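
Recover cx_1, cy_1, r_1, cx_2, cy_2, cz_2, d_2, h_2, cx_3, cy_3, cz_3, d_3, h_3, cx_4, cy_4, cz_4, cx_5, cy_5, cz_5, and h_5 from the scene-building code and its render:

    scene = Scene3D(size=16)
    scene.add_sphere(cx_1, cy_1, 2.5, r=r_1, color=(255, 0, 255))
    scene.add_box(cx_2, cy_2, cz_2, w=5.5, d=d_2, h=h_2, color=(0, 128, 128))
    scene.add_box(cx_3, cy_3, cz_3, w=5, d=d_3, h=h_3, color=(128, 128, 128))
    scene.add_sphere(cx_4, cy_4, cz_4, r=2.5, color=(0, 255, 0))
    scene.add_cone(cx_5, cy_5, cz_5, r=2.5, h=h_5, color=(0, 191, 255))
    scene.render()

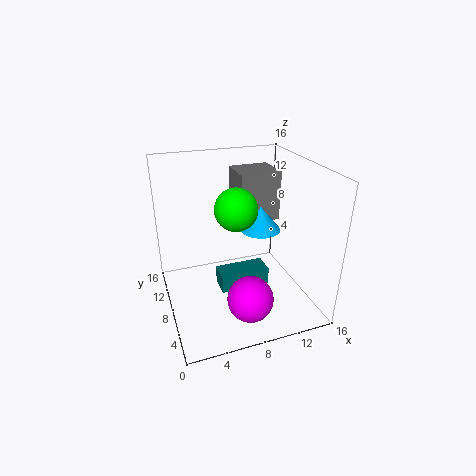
cx_1 = 8
cy_1 = 4
r_1 = 2.5
cx_2 = 5.5
cy_2 = 6
cz_2 = 2.5
d_2 = 2.5
h_2 = 2
cx_3 = 9.5
cy_3 = 11
cz_3 = 8
d_3 = 4.5
h_3 = 6
cx_4 = 8.5
cy_4 = 10
cz_4 = 10.5
cx_5 = 12
cy_5 = 11
cz_5 = 7
h_5 = 3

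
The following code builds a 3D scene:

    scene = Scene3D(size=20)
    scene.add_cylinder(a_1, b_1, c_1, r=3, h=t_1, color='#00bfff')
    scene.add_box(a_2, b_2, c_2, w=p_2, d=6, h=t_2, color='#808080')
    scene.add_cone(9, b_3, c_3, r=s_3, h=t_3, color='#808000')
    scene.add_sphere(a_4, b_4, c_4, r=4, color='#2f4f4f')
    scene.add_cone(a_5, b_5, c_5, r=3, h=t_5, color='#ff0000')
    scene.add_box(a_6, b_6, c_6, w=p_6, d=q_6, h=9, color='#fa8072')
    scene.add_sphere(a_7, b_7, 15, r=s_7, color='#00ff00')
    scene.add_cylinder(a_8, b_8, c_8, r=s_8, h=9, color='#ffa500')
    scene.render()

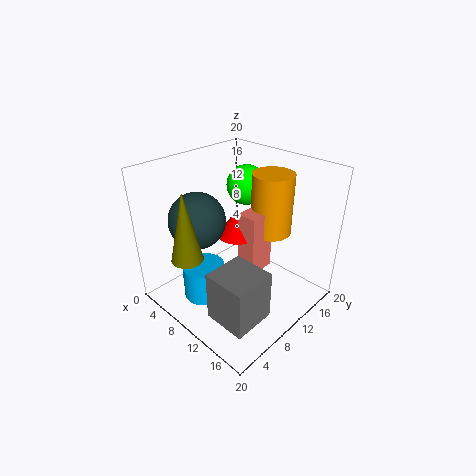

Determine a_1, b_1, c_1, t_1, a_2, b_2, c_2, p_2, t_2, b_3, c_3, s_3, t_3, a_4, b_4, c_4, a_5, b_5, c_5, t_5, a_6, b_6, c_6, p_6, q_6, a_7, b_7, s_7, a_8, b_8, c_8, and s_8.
a_1 = 7, b_1 = 6, c_1 = 1, t_1 = 5, a_2 = 11, b_2 = 3, c_2 = 1, p_2 = 6, t_2 = 7, b_3 = 2, c_3 = 10, s_3 = 2, t_3 = 9, a_4 = 5, b_4 = 7, c_4 = 12, a_5 = 8, b_5 = 12, c_5 = 9, t_5 = 4, a_6 = 9, b_6 = 11, c_6 = 4, p_6 = 3, q_6 = 4, a_7 = 6, b_7 = 16, s_7 = 3, a_8 = 11, b_8 = 16, c_8 = 9, s_8 = 3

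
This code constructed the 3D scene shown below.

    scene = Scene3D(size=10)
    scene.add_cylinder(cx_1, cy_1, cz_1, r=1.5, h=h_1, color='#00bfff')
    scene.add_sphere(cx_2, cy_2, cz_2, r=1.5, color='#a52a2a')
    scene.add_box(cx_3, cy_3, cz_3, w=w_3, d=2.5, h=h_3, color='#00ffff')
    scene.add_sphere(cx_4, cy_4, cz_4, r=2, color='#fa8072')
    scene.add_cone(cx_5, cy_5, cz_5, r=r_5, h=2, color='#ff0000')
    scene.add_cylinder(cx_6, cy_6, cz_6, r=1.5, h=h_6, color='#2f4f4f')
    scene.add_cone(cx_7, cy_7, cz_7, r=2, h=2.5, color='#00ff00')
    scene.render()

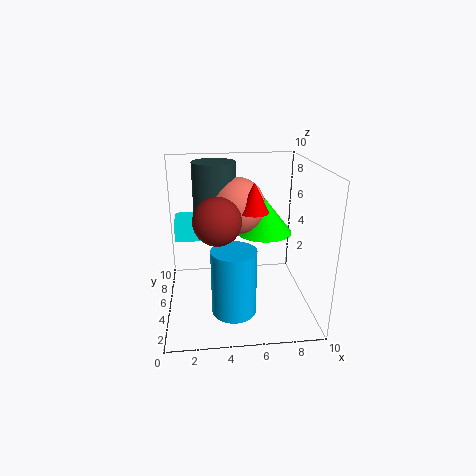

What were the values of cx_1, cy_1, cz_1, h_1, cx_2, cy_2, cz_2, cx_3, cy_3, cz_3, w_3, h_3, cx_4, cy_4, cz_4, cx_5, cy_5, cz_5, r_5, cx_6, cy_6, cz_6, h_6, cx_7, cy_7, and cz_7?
cx_1 = 4.5, cy_1 = 3, cz_1 = 0.5, h_1 = 4.5, cx_2 = 3.5, cy_2 = 3, cz_2 = 7, cx_3 = 0.5, cy_3 = 7, cz_3 = 4, w_3 = 2.5, h_3 = 1.5, cx_4 = 5, cy_4 = 6, cz_4 = 7, cx_5 = 6, cy_5 = 4.5, cz_5 = 7, r_5 = 1, cx_6 = 3.5, cy_6 = 6.5, cz_6 = 5.5, h_6 = 4.5, cx_7 = 7, cy_7 = 6, cz_7 = 5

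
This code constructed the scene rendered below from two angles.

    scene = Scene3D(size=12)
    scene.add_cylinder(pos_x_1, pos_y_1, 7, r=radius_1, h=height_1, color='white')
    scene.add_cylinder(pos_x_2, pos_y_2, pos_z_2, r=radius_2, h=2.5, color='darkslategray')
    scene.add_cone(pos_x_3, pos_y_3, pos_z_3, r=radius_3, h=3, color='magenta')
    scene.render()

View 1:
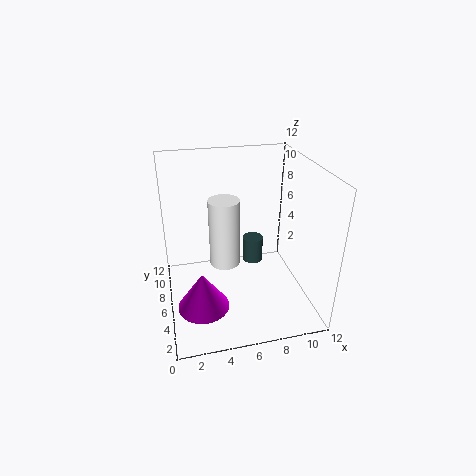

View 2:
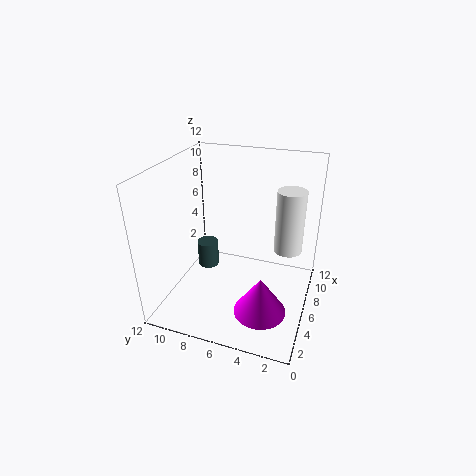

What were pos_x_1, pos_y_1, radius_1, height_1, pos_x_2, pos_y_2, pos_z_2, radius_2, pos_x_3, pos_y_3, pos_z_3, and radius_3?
pos_x_1 = 4, pos_y_1 = 1.5, radius_1 = 1, height_1 = 4.5, pos_x_2 = 8.5, pos_y_2 = 10, pos_z_2 = 1, radius_2 = 1, pos_x_3 = 2.5, pos_y_3 = 3, pos_z_3 = 2, radius_3 = 2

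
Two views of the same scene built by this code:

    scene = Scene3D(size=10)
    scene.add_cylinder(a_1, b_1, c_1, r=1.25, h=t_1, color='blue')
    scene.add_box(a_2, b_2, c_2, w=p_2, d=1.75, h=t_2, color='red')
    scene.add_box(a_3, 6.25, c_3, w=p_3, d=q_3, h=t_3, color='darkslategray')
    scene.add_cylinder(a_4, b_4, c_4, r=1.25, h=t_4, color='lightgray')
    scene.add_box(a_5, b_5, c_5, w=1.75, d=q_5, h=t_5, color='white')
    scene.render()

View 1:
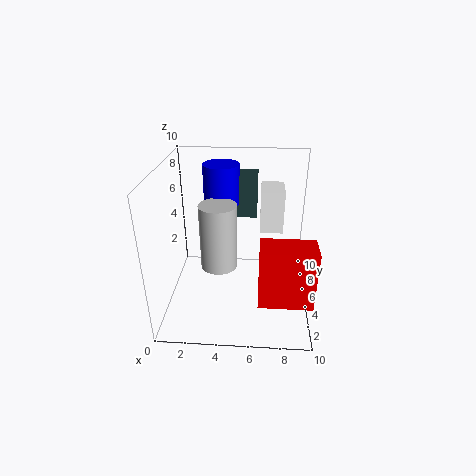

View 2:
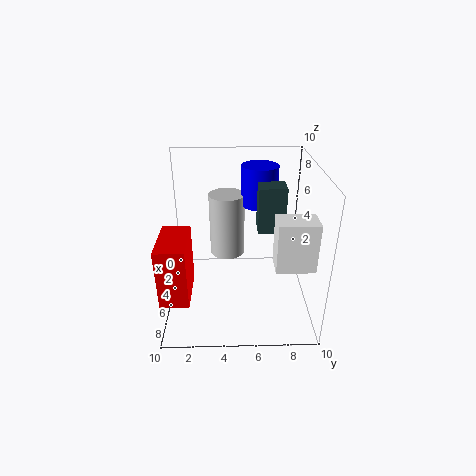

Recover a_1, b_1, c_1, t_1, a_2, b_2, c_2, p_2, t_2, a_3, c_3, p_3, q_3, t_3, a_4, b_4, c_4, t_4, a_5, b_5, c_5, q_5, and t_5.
a_1 = 3.75, b_1 = 6.5, c_1 = 7, t_1 = 2.75, a_2 = 6.5, b_2 = 0.25, c_2 = 3, p_2 = 3.25, t_2 = 3.75, a_3 = 4.75, c_3 = 6, p_3 = 1.5, q_3 = 1.75, t_3 = 3, a_4 = 3.75, b_4 = 4.25, c_4 = 3.25, t_4 = 4.5, a_5 = 6.5, b_5 = 7.25, c_5 = 4.25, q_5 = 2.5, t_5 = 3.25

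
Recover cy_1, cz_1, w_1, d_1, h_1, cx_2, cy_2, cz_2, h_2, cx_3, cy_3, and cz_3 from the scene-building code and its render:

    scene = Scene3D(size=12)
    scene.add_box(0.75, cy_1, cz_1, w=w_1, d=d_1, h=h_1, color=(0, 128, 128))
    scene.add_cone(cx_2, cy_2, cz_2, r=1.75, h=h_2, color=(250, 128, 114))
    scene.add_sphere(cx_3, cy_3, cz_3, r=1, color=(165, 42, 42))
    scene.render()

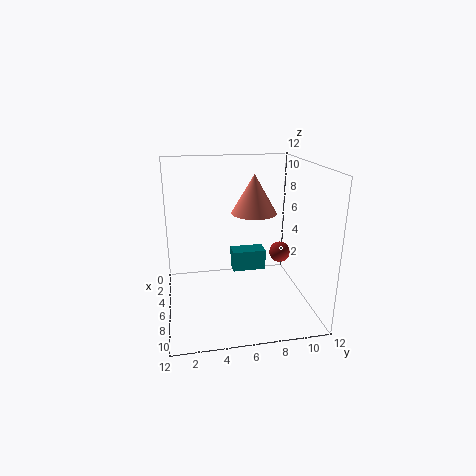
cy_1 = 6.25
cz_1 = 1
w_1 = 1.75
d_1 = 3.25
h_1 = 2
cx_2 = 7.25
cy_2 = 7
cz_2 = 8.5
h_2 = 3
cx_3 = 3
cy_3 = 10.75
cz_3 = 3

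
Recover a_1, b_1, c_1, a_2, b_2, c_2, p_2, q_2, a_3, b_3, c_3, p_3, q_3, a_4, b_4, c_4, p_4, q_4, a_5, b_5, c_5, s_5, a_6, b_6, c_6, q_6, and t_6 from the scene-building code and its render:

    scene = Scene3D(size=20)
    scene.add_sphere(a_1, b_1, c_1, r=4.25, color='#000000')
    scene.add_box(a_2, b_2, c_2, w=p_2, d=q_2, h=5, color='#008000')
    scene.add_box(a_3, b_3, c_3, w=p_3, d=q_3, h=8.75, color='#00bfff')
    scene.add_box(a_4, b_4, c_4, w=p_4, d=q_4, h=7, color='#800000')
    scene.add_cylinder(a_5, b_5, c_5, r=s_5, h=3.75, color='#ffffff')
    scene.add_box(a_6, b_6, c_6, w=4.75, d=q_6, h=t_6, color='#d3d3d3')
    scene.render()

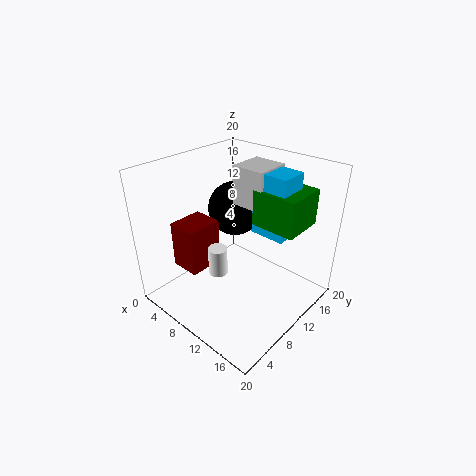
a_1 = 4.5; b_1 = 15.5; c_1 = 10.75; a_2 = 11.25; b_2 = 11.5; c_2 = 12; p_2 = 6.25; q_2 = 6; a_3 = 10.75; b_3 = 12; c_3 = 10.5; p_3 = 5; q_3 = 4; a_4 = 1.25; b_4 = 5.25; c_4 = 4; p_4 = 4.5; q_4 = 5.25; a_5 = 10.25; b_5 = 5.75; c_5 = 6.75; s_5 = 1.25; a_6 = 7.75; b_6 = 11.5; c_6 = 14; q_6 = 5; t_6 = 5.5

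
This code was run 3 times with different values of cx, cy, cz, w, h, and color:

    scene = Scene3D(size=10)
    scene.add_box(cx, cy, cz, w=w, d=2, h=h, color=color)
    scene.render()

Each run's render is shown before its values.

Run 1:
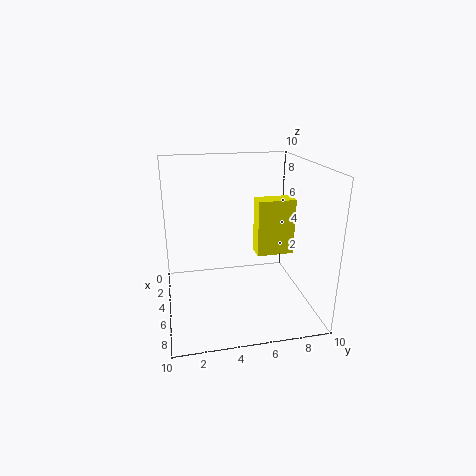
cx = 9, cy = 5, cz = 6, w = 1, h = 3, color = 'yellow'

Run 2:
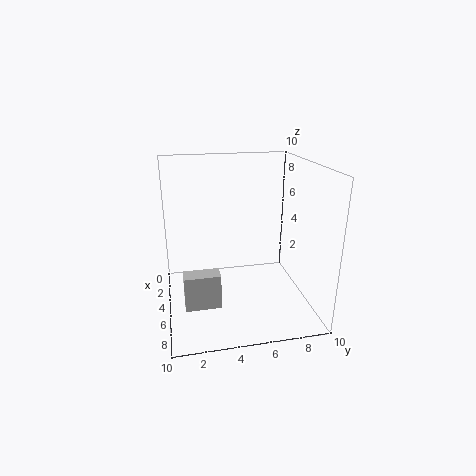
cx = 9, cy = 1, cz = 3, w = 1, h = 2, color = 'lightgray'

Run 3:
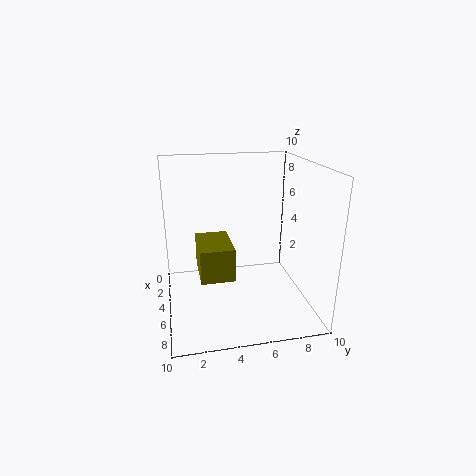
cx = 6, cy = 2, cz = 4, w = 3, h = 2, color = 'olive'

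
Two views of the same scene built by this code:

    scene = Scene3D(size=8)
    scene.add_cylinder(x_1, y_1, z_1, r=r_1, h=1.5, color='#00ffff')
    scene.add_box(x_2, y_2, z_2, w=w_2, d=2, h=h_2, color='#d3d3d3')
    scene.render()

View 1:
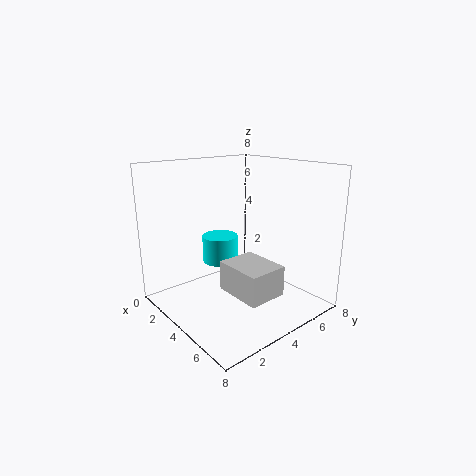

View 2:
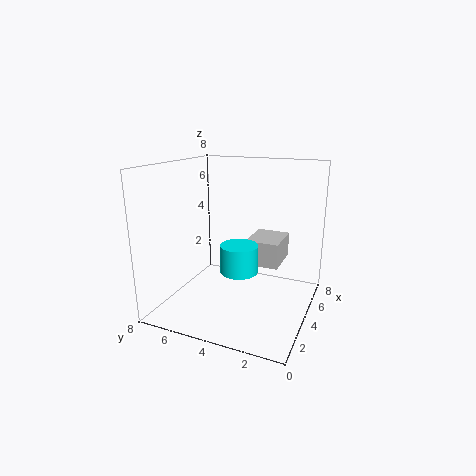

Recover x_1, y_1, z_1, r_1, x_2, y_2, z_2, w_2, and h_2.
x_1 = 3, y_1 = 3.5, z_1 = 2.5, r_1 = 1, x_2 = 5, y_2 = 2, z_2 = 2, w_2 = 2.5, h_2 = 1.5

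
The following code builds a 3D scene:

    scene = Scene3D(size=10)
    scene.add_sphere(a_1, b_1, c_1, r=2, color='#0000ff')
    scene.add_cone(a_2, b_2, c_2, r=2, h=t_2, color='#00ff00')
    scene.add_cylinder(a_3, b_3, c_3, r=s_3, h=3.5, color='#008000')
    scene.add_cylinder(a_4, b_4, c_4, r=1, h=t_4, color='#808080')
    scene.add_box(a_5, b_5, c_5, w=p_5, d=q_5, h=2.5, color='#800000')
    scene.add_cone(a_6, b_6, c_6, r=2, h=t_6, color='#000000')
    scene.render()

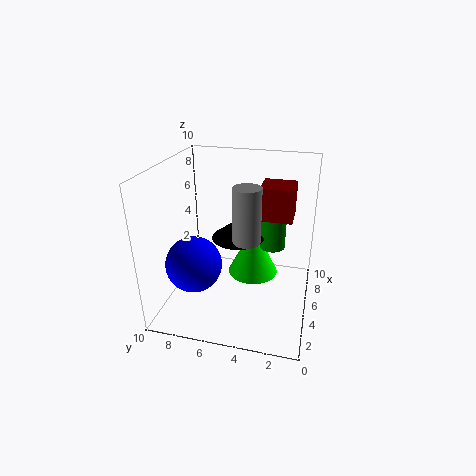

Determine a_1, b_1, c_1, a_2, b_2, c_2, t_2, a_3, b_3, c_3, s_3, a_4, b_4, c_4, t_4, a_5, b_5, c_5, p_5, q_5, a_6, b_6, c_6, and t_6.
a_1 = 4; b_1 = 8; c_1 = 3; a_2 = 8; b_2 = 4.5; c_2 = 0.5; t_2 = 4; a_3 = 8; b_3 = 3; c_3 = 3; s_3 = 1; a_4 = 5.5; b_4 = 4.5; c_4 = 4.5; t_4 = 4; a_5 = 7; b_5 = 1.5; c_5 = 5.5; p_5 = 2.5; q_5 = 2.5; a_6 = 7; b_6 = 5.5; c_6 = 4; t_6 = 1.5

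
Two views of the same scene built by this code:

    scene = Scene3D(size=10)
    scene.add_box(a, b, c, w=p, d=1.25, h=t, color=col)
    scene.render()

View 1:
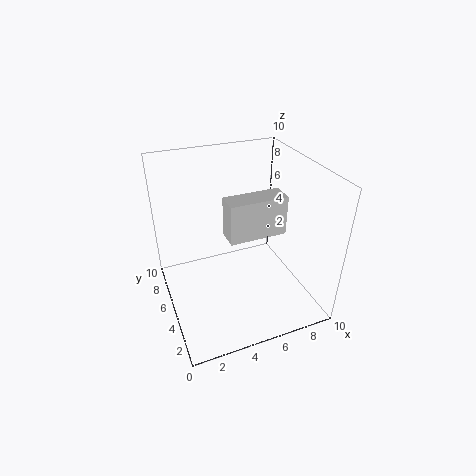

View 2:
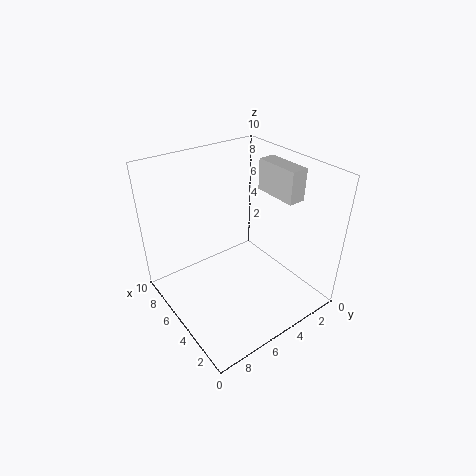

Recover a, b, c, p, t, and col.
a = 3
b = 1
c = 7.5
p = 3.25
t = 2.25
col = 'lightgray'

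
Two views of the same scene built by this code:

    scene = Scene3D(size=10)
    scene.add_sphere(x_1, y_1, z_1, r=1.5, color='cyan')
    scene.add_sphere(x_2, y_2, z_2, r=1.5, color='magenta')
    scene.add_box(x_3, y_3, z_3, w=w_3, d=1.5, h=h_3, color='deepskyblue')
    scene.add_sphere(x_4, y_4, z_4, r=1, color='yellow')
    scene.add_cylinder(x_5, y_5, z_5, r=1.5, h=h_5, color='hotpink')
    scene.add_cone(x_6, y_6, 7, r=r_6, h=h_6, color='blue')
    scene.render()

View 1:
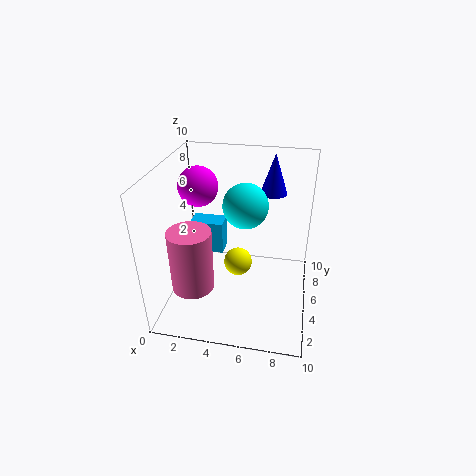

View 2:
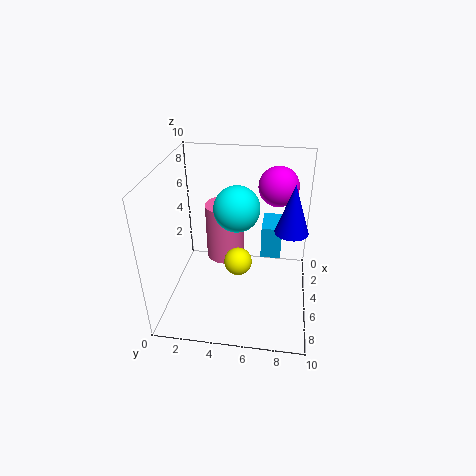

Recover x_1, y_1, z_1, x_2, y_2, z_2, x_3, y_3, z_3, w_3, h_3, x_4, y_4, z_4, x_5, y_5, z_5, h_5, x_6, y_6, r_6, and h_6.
x_1 = 5.5, y_1 = 5, z_1 = 7.5, x_2 = 1.5, y_2 = 7.5, z_2 = 7.5, x_3 = 1, y_3 = 6.5, z_3 = 2.5, w_3 = 2.5, h_3 = 2.5, x_4 = 5, y_4 = 5, z_4 = 3, x_5 = 2, y_5 = 3.5, z_5 = 1.5, h_5 = 4.5, x_6 = 7, y_6 = 8.5, r_6 = 1, h_6 = 3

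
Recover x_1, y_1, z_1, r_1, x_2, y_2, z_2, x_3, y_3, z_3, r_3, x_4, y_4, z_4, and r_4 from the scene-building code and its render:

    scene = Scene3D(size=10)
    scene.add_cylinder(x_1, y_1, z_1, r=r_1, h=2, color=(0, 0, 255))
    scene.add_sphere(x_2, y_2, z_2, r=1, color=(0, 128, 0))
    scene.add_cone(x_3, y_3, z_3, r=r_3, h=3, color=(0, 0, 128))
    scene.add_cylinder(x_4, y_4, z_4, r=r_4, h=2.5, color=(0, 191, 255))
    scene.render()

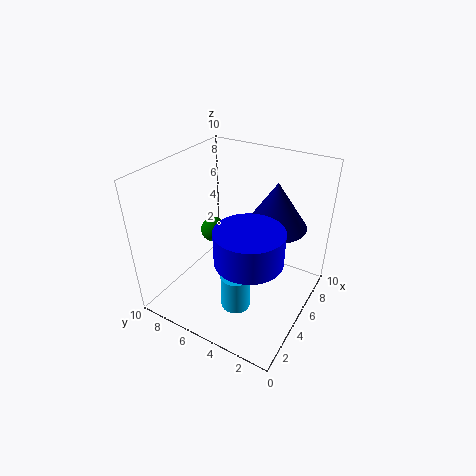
x_1 = 2
y_1 = 2.5
z_1 = 6
r_1 = 2
x_2 = 7
y_2 = 8.5
z_2 = 3.5
x_3 = 5.5
y_3 = 2.5
z_3 = 6.5
r_3 = 2
x_4 = 3
y_4 = 4
z_4 = 1
r_4 = 1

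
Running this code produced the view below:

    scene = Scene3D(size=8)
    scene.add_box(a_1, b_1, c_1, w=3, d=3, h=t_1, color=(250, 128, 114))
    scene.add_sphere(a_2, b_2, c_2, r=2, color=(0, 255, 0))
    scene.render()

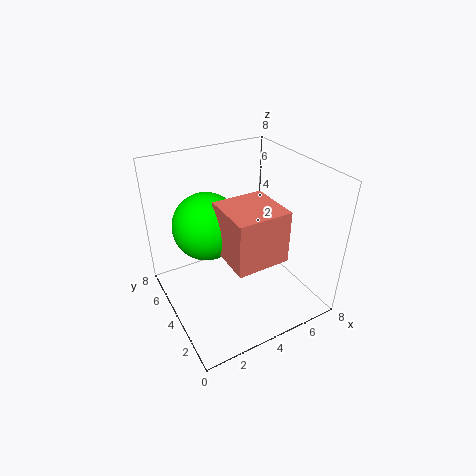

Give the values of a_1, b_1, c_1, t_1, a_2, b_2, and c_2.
a_1 = 3; b_1 = 2; c_1 = 3; t_1 = 3; a_2 = 3; b_2 = 6; c_2 = 4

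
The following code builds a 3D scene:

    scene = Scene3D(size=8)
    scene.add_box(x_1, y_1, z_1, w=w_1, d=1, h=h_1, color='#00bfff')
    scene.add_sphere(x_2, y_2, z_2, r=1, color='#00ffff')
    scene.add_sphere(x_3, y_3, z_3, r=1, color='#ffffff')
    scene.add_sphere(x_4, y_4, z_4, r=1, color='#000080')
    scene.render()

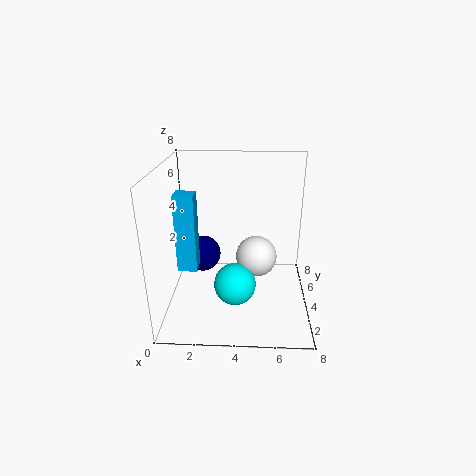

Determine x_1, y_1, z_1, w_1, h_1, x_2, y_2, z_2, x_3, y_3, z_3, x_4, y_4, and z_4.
x_1 = 1
y_1 = 2
z_1 = 3
w_1 = 1
h_1 = 4
x_2 = 4
y_2 = 1
z_2 = 3
x_3 = 5
y_3 = 2
z_3 = 4
x_4 = 2
y_4 = 4
z_4 = 3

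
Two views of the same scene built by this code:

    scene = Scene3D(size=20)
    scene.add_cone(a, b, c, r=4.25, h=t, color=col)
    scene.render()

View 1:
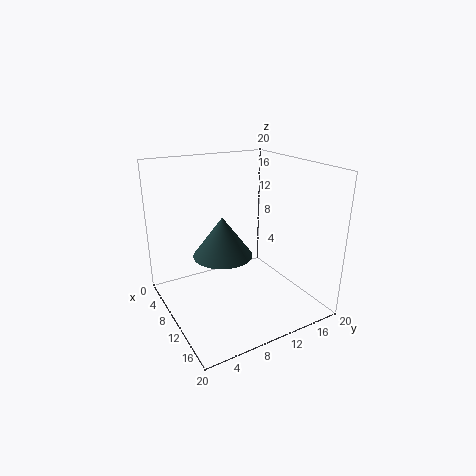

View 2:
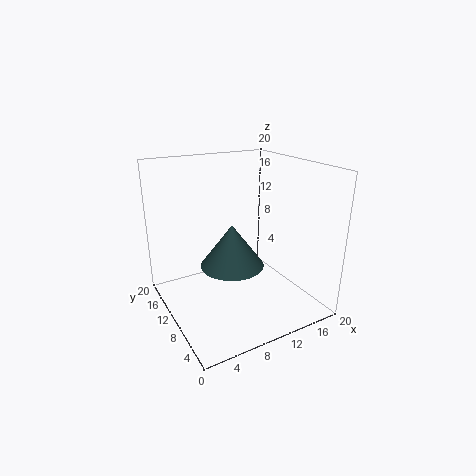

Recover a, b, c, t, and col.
a = 8.25
b = 8.5
c = 7
t = 5.75
col = 'darkslategray'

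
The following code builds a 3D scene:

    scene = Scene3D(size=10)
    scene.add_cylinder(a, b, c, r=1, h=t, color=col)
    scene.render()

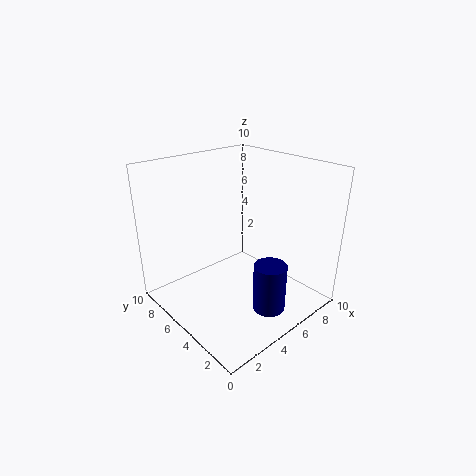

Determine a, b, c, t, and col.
a = 4
b = 1
c = 2
t = 3
col = 'navy'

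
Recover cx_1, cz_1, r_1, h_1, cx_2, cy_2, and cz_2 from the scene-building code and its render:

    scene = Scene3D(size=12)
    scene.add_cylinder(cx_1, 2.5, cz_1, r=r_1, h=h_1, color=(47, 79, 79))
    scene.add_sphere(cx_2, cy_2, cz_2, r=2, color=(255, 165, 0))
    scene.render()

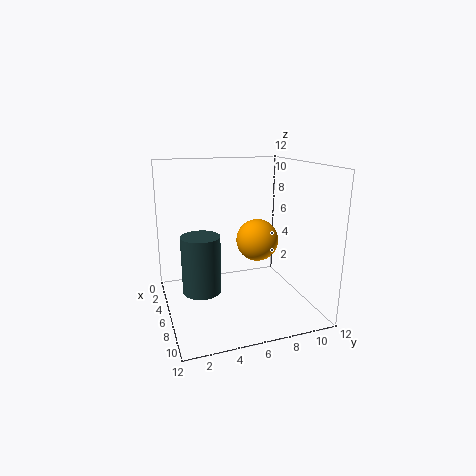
cx_1 = 7.5
cz_1 = 2.5
r_1 = 1.5
h_1 = 4.5
cx_2 = 3
cy_2 = 9
cz_2 = 4.5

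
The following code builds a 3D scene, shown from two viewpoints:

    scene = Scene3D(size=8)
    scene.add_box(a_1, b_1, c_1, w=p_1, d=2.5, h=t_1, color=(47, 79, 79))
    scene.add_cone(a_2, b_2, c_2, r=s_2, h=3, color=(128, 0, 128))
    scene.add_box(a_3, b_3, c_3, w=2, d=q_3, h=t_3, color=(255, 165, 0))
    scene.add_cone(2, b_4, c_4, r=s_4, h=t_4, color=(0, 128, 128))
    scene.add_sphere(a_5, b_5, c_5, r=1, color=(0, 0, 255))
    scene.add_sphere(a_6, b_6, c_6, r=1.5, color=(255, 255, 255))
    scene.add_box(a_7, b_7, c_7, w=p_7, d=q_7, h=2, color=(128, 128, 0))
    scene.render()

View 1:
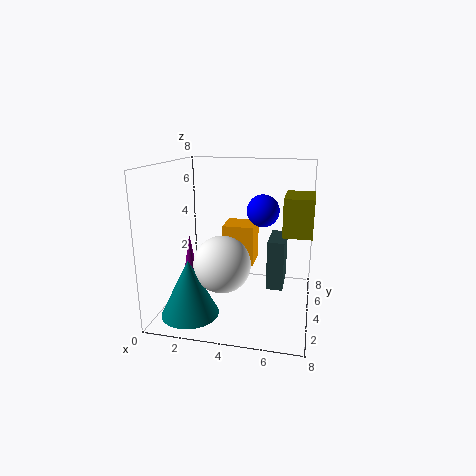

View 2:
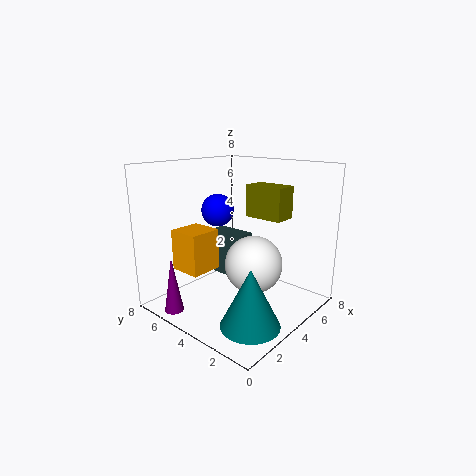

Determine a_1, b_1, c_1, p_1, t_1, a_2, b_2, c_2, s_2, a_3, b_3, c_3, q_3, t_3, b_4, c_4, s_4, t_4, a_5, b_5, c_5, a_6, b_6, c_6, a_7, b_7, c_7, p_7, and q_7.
a_1 = 5.5; b_1 = 5; c_1 = 0.5; p_1 = 1; t_1 = 3; a_2 = 0.5; b_2 = 5.5; c_2 = 0.5; s_2 = 0.5; a_3 = 2.5; b_3 = 6; c_3 = 1.5; q_3 = 2; t_3 = 2.5; b_4 = 1.5; c_4 = 0.5; s_4 = 1.5; t_4 = 3; a_5 = 5; b_5 = 6.5; c_5 = 5; a_6 = 3.5; b_6 = 2.5; c_6 = 3; a_7 = 6.5; b_7 = 3; c_7 = 4.5; p_7 = 1.5; q_7 = 2.5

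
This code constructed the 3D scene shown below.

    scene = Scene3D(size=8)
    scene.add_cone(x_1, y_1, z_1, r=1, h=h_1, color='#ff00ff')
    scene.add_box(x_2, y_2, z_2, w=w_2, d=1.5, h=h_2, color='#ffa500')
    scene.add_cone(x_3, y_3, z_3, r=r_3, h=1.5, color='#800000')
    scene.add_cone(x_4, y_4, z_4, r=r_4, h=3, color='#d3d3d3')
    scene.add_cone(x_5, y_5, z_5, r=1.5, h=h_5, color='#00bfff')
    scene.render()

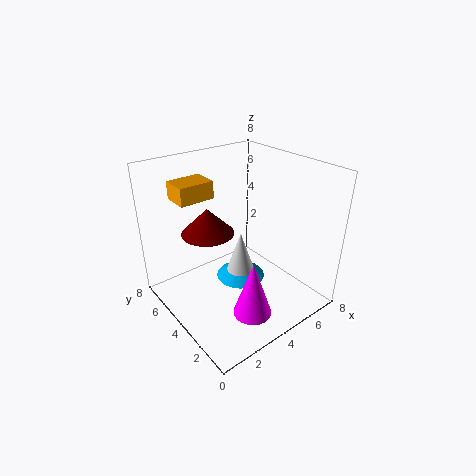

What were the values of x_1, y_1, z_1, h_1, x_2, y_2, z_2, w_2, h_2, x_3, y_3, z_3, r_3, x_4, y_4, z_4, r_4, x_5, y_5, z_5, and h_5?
x_1 = 3, y_1 = 1.5, z_1 = 1, h_1 = 3, x_2 = 1.5, y_2 = 5.5, z_2 = 6, w_2 = 2, h_2 = 1, x_3 = 3, y_3 = 5.5, z_3 = 4, r_3 = 1.5, x_4 = 5, y_4 = 5, z_4 = 0.5, r_4 = 1, x_5 = 5, y_5 = 5, z_5 = 0.5, h_5 = 1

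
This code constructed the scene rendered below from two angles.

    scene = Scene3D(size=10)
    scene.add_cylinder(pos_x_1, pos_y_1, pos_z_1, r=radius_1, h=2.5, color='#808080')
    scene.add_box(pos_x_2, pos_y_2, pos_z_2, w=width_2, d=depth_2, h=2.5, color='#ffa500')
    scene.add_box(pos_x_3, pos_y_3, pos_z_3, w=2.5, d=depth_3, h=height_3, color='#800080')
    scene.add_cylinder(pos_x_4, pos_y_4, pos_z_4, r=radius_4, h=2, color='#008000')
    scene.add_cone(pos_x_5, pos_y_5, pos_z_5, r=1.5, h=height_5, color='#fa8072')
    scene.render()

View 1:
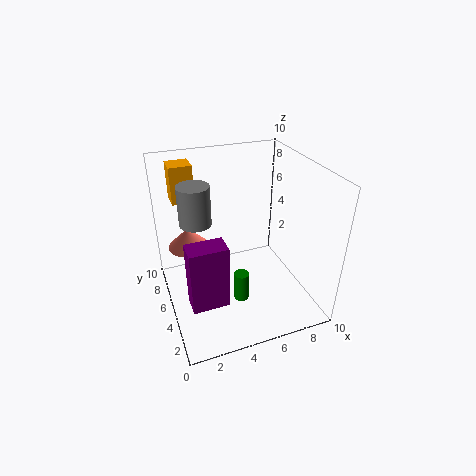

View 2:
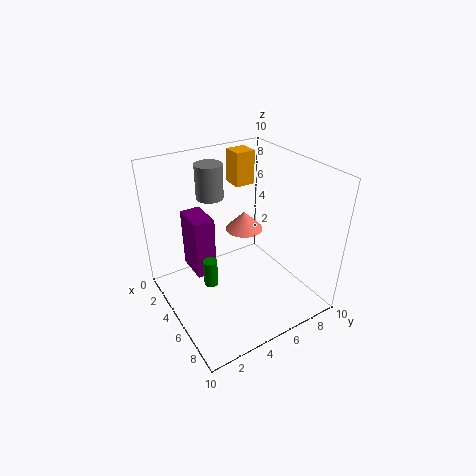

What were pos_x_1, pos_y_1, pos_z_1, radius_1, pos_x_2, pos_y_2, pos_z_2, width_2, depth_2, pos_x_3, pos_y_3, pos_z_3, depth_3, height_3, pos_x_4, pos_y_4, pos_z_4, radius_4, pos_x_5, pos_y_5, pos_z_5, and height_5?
pos_x_1 = 2; pos_y_1 = 4.5; pos_z_1 = 7; radius_1 = 1; pos_x_2 = 1; pos_y_2 = 6.5; pos_z_2 = 7.5; width_2 = 1.5; depth_2 = 1.5; pos_x_3 = 1; pos_y_3 = 2.5; pos_z_3 = 1.5; depth_3 = 1.5; height_3 = 4.5; pos_x_4 = 4.5; pos_y_4 = 3; pos_z_4 = 1.5; radius_4 = 0.5; pos_x_5 = 2; pos_y_5 = 7.5; pos_z_5 = 3.5; height_5 = 1.5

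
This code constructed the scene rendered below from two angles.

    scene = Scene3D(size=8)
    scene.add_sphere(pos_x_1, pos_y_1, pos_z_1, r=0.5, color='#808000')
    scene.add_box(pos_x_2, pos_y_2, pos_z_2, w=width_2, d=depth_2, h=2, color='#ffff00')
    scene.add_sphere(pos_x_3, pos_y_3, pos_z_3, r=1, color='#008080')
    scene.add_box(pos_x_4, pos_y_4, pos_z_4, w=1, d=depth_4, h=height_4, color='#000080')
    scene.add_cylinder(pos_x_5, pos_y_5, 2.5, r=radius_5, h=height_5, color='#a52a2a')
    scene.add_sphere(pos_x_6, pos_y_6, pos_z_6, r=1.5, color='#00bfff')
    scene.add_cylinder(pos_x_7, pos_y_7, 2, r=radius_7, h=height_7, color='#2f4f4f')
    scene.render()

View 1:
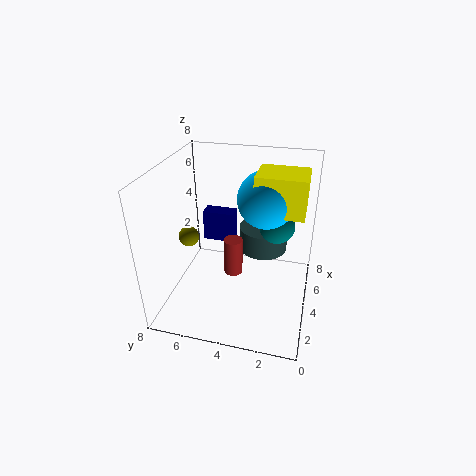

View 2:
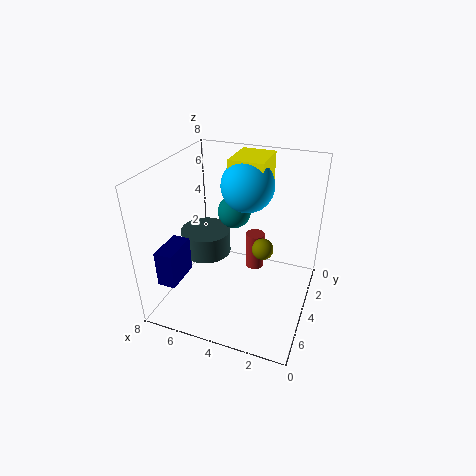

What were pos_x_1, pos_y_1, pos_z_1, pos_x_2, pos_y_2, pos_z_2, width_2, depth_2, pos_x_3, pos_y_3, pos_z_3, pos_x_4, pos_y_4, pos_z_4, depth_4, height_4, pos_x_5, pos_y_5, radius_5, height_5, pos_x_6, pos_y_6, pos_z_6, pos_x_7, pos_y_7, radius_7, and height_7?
pos_x_1 = 2
pos_y_1 = 6
pos_z_1 = 5
pos_x_2 = 3
pos_y_2 = 0.5
pos_z_2 = 6
width_2 = 2
depth_2 = 2.5
pos_x_3 = 5
pos_y_3 = 2
pos_z_3 = 4.5
pos_x_4 = 6.5
pos_y_4 = 5
pos_z_4 = 2
depth_4 = 2
height_4 = 2
pos_x_5 = 3
pos_y_5 = 4
radius_5 = 0.5
height_5 = 2
pos_x_6 = 4
pos_y_6 = 2.5
pos_z_6 = 6.5
pos_x_7 = 6.5
pos_y_7 = 3
radius_7 = 1.5
height_7 = 1.5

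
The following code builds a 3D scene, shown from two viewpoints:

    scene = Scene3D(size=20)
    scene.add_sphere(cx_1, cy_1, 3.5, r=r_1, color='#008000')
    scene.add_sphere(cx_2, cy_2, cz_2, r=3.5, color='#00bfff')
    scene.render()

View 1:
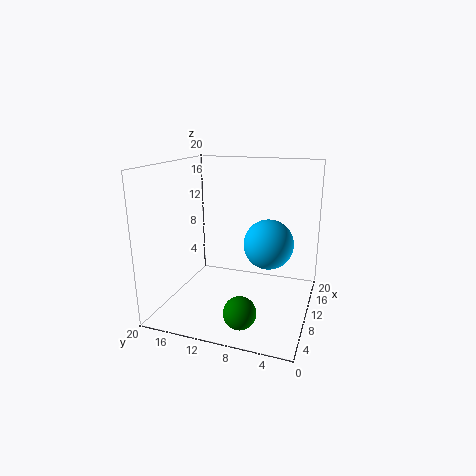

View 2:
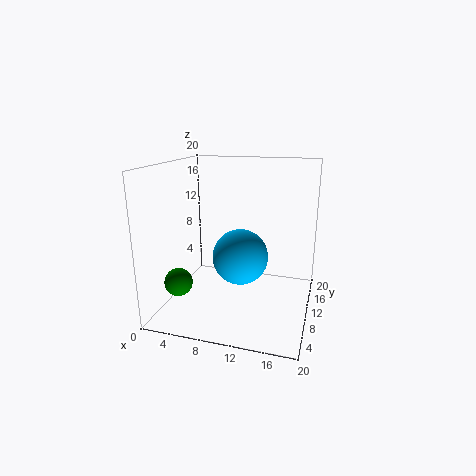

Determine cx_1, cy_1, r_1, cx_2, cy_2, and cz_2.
cx_1 = 2; cy_1 = 7; r_1 = 2; cx_2 = 11.5; cy_2 = 6; cz_2 = 9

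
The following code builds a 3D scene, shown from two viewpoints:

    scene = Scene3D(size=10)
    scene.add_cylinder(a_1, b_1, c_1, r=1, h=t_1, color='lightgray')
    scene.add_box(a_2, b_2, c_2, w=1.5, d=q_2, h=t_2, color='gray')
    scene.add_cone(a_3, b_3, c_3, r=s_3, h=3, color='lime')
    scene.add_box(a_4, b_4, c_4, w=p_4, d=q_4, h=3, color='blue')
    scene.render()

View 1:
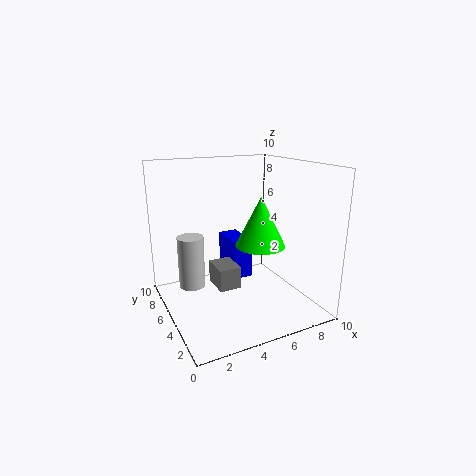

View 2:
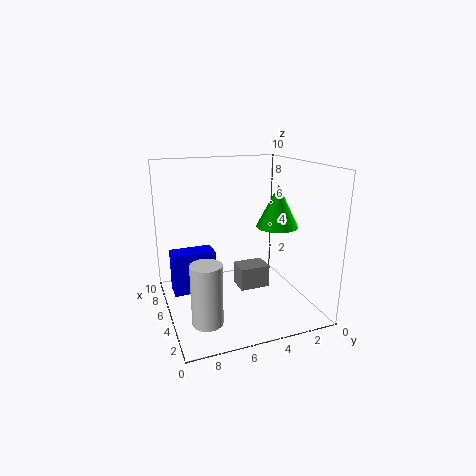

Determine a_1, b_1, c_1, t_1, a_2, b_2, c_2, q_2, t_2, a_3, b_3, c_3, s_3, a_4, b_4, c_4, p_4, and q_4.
a_1 = 2.5; b_1 = 8; c_1 = 0.5; t_1 = 4; a_2 = 3; b_2 = 3.5; c_2 = 2; q_2 = 2; t_2 = 1.5; a_3 = 5; b_3 = 2; c_3 = 5.5; s_3 = 1.5; a_4 = 5.5; b_4 = 6.5; c_4 = 1; p_4 = 1.5; q_4 = 3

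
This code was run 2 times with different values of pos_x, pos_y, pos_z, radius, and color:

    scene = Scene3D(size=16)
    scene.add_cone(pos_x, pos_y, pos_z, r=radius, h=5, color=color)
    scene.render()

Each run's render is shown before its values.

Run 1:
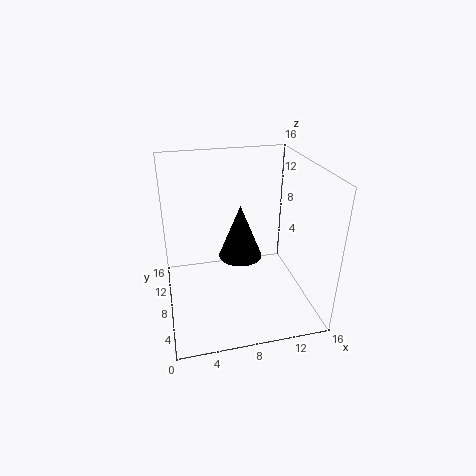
pos_x = 7
pos_y = 3
pos_z = 9
radius = 2
color = 'black'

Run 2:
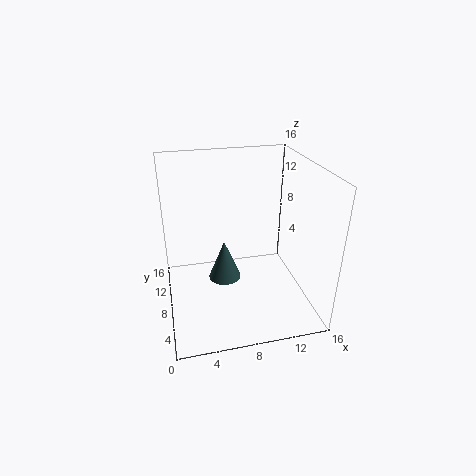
pos_x = 7
pos_y = 11
pos_z = 1
radius = 2
color = 'darkslategray'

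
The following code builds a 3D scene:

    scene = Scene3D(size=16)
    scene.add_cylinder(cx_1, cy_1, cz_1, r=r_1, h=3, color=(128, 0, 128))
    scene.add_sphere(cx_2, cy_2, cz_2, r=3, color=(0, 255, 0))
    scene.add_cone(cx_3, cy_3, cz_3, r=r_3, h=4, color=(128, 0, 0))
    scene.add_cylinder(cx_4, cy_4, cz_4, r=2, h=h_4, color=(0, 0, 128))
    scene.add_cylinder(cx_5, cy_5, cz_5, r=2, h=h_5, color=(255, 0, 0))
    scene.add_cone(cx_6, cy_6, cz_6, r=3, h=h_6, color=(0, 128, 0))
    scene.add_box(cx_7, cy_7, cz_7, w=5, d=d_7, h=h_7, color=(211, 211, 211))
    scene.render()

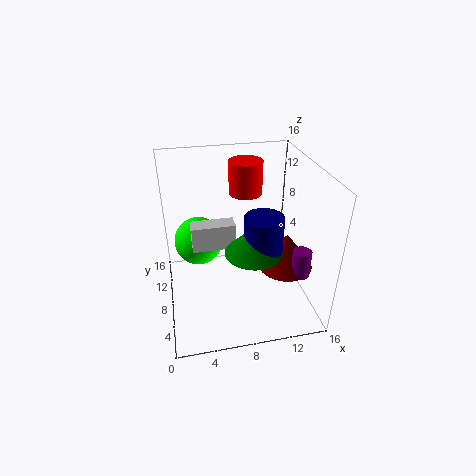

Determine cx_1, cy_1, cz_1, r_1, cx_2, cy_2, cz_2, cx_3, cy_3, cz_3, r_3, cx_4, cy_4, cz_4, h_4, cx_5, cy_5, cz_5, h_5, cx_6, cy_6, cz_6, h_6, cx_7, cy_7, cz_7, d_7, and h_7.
cx_1 = 14, cy_1 = 4, cz_1 = 5, r_1 = 1, cx_2 = 4, cy_2 = 13, cz_2 = 5, cx_3 = 13, cy_3 = 6, cz_3 = 5, r_3 = 3, cx_4 = 10, cy_4 = 5, cz_4 = 8, h_4 = 4, cx_5 = 10, cy_5 = 13, cz_5 = 11, h_5 = 4, cx_6 = 9, cy_6 = 5, cz_6 = 8, h_6 = 3, cx_7 = 3, cy_7 = 9, cz_7 = 6, d_7 = 2, h_7 = 3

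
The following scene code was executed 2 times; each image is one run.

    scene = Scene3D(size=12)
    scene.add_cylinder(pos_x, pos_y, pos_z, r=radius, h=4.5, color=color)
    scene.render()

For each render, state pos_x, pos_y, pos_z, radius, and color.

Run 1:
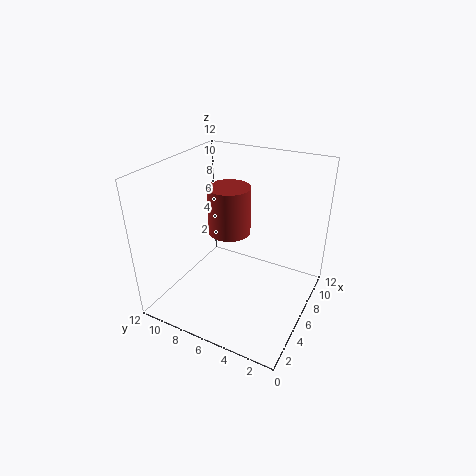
pos_x = 9, pos_y = 8.5, pos_z = 4.5, radius = 2, color = 'brown'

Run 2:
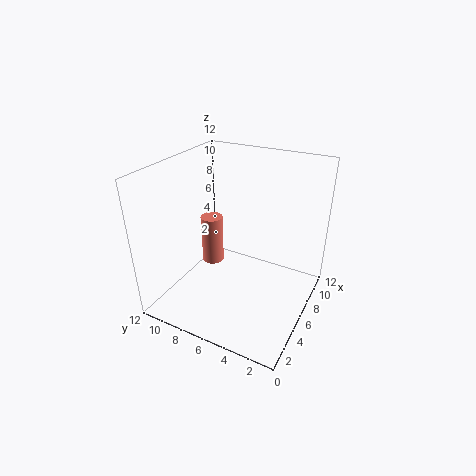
pos_x = 7.5, pos_y = 9.5, pos_z = 2, radius = 1, color = 'salmon'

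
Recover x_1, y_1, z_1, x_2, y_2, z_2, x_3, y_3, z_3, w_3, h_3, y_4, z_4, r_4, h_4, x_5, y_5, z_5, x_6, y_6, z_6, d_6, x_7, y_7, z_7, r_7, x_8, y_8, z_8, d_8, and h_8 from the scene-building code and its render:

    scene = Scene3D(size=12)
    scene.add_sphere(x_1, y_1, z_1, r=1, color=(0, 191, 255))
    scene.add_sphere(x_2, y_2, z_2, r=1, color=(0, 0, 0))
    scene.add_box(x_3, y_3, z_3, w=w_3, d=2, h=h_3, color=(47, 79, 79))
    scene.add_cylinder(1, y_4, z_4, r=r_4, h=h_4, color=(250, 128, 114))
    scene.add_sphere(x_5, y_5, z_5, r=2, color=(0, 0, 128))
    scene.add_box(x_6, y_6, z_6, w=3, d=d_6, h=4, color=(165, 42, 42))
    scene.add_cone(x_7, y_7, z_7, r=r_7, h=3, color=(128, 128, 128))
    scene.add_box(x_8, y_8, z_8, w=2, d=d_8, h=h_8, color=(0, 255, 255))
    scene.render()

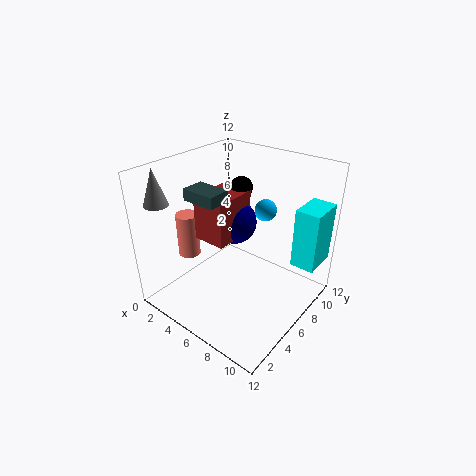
x_1 = 6; y_1 = 10; z_1 = 7; x_2 = 4; y_2 = 9; z_2 = 9; x_3 = 2; y_3 = 4; z_3 = 9; w_3 = 3; h_3 = 1; y_4 = 5; z_4 = 3; r_4 = 1; h_4 = 4; x_5 = 4; y_5 = 8; z_5 = 6; x_6 = 2; y_6 = 5; z_6 = 5; d_6 = 4; x_7 = 1; y_7 = 2; z_7 = 9; r_7 = 1; x_8 = 10; y_8 = 8; z_8 = 4; d_8 = 3; h_8 = 5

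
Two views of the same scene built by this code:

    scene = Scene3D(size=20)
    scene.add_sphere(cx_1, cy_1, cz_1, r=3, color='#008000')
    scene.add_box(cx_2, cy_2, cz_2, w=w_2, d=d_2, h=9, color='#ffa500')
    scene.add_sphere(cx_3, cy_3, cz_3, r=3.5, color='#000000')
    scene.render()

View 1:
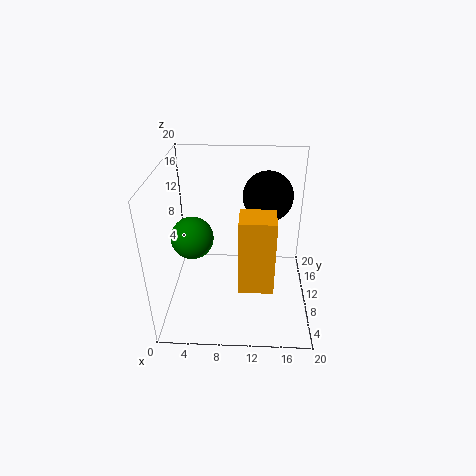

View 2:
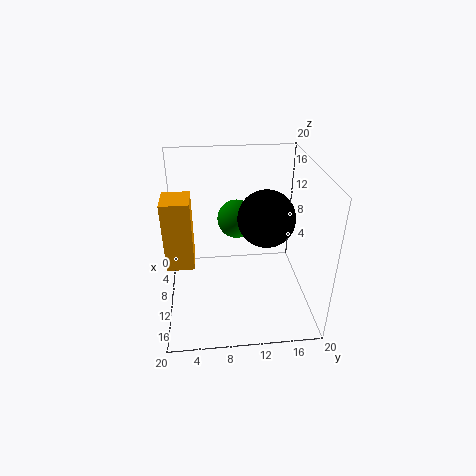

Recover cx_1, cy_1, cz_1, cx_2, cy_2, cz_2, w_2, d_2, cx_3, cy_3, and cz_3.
cx_1 = 3.5; cy_1 = 10.5; cz_1 = 9.5; cx_2 = 10.5; cy_2 = 0.5; cz_2 = 8.5; w_2 = 4; d_2 = 3.5; cx_3 = 14; cy_3 = 13; cz_3 = 15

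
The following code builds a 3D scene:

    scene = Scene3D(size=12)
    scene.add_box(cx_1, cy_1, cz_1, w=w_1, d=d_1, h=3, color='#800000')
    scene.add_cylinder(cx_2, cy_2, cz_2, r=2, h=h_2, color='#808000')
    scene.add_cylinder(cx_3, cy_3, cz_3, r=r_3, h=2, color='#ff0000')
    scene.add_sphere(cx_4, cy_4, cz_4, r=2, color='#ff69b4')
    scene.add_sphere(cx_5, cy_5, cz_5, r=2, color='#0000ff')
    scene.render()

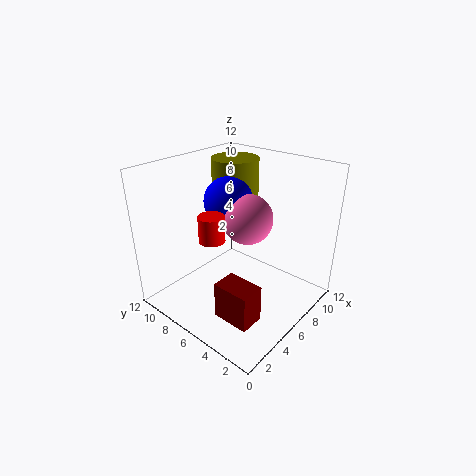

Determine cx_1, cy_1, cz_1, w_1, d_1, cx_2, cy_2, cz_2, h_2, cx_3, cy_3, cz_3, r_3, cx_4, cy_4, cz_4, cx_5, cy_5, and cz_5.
cx_1 = 2; cy_1 = 2; cz_1 = 1; w_1 = 2; d_1 = 3; cx_2 = 8; cy_2 = 8; cz_2 = 6; h_2 = 6; cx_3 = 3; cy_3 = 6; cz_3 = 7; r_3 = 1; cx_4 = 6; cy_4 = 5; cz_4 = 8; cx_5 = 6; cy_5 = 7; cz_5 = 9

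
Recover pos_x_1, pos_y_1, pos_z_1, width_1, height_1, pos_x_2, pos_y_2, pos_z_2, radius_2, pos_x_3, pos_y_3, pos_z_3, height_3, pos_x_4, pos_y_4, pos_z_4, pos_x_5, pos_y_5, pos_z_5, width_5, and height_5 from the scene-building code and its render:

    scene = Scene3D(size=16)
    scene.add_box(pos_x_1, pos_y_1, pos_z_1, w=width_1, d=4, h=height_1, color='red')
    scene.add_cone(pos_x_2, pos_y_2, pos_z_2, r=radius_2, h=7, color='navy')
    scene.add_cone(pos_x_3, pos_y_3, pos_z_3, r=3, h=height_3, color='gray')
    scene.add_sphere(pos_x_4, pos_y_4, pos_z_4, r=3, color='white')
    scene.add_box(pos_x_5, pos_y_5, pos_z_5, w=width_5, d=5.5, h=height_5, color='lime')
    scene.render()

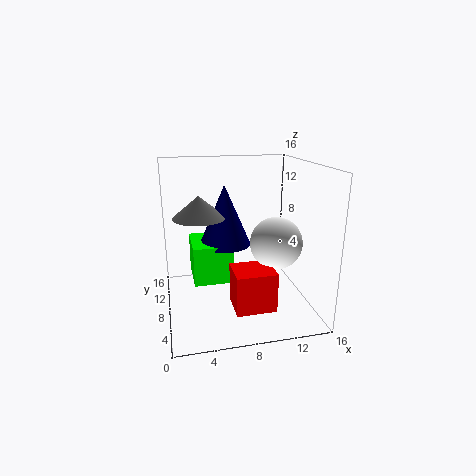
pos_x_1 = 7
pos_y_1 = 4
pos_z_1 = 0.5
width_1 = 4.5
height_1 = 4.5
pos_x_2 = 7
pos_y_2 = 10.5
pos_z_2 = 6.5
radius_2 = 3
pos_x_3 = 4
pos_y_3 = 10
pos_z_3 = 10
height_3 = 2.5
pos_x_4 = 12.5
pos_y_4 = 8
pos_z_4 = 7
pos_x_5 = 3
pos_y_5 = 8
pos_z_5 = 2.5
width_5 = 4.5
height_5 = 4.5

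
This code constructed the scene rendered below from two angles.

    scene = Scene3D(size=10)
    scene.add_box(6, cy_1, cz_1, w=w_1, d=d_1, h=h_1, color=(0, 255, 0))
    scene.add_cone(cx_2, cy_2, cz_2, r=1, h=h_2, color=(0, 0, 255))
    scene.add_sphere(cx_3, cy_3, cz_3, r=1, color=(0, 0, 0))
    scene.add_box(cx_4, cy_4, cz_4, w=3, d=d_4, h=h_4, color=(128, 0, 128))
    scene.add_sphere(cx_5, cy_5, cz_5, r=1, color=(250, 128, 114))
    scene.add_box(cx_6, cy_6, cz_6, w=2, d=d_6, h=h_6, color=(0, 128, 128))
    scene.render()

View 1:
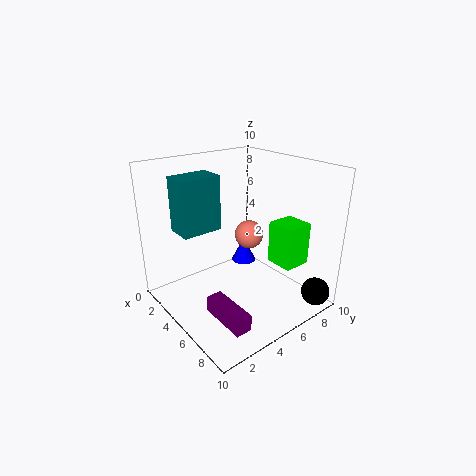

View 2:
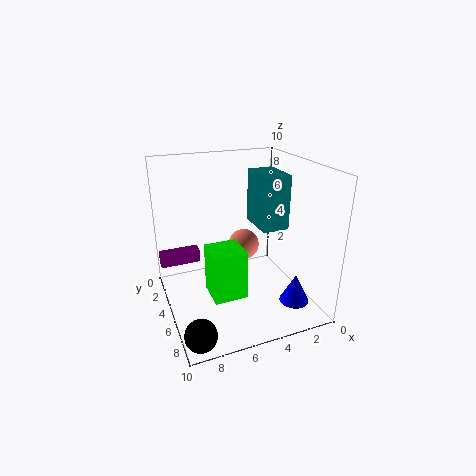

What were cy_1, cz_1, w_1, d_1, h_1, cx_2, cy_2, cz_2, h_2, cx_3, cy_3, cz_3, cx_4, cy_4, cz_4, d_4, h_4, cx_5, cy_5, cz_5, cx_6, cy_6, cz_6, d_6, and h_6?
cy_1 = 7, cz_1 = 3, w_1 = 2, d_1 = 2, h_1 = 3, cx_2 = 2, cy_2 = 8, cz_2 = 1, h_2 = 2, cx_3 = 9, cy_3 = 9, cz_3 = 1, cx_4 = 7, cy_4 = 1, cz_4 = 2, d_4 = 1, h_4 = 1, cx_5 = 5, cy_5 = 6, cz_5 = 5, cx_6 = 1, cy_6 = 2, cz_6 = 5, d_6 = 3, h_6 = 4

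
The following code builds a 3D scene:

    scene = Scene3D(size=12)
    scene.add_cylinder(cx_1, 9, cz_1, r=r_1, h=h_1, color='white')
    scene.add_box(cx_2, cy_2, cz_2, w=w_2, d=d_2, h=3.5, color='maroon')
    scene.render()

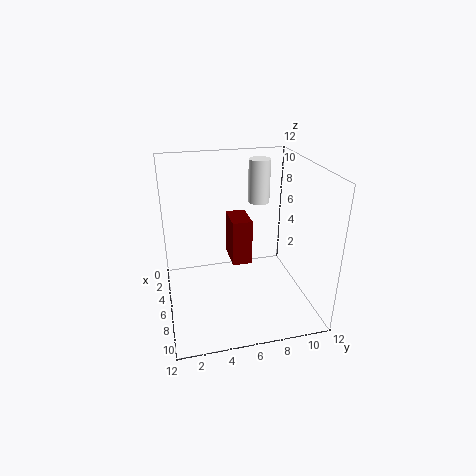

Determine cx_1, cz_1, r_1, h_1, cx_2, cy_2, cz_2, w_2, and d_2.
cx_1 = 2; cz_1 = 7.5; r_1 = 1; h_1 = 4; cx_2 = 6; cy_2 = 5; cz_2 = 5; w_2 = 2.5; d_2 = 1.5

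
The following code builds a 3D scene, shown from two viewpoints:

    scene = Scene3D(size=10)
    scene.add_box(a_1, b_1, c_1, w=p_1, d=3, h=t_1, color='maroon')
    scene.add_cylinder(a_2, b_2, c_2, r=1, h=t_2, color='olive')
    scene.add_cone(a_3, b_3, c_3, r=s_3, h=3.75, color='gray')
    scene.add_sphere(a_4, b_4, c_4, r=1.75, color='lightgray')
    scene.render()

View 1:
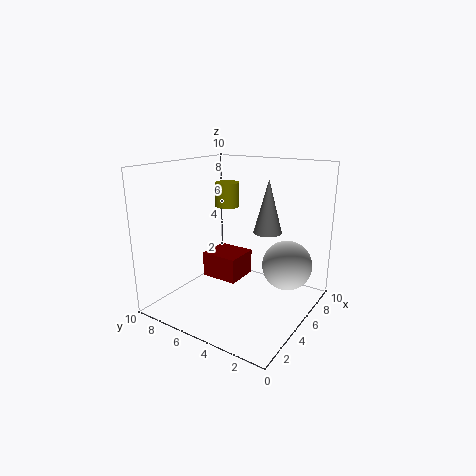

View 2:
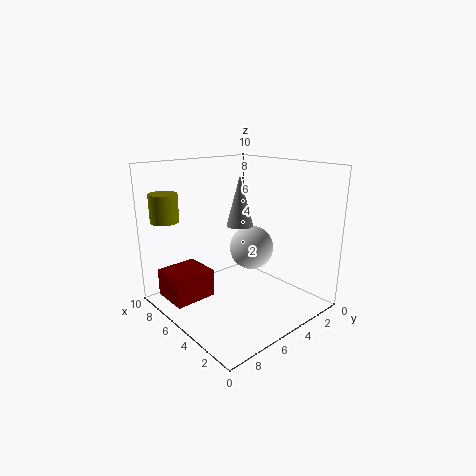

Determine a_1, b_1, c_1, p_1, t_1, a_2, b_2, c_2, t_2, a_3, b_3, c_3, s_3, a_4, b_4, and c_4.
a_1 = 6.25
b_1 = 6.25
c_1 = 0.5
p_1 = 2.75
t_1 = 2
a_2 = 8.75
b_2 = 8.5
c_2 = 6
t_2 = 2
a_3 = 6.5
b_3 = 3.5
c_3 = 5.25
s_3 = 1
a_4 = 6.75
b_4 = 2
c_4 = 3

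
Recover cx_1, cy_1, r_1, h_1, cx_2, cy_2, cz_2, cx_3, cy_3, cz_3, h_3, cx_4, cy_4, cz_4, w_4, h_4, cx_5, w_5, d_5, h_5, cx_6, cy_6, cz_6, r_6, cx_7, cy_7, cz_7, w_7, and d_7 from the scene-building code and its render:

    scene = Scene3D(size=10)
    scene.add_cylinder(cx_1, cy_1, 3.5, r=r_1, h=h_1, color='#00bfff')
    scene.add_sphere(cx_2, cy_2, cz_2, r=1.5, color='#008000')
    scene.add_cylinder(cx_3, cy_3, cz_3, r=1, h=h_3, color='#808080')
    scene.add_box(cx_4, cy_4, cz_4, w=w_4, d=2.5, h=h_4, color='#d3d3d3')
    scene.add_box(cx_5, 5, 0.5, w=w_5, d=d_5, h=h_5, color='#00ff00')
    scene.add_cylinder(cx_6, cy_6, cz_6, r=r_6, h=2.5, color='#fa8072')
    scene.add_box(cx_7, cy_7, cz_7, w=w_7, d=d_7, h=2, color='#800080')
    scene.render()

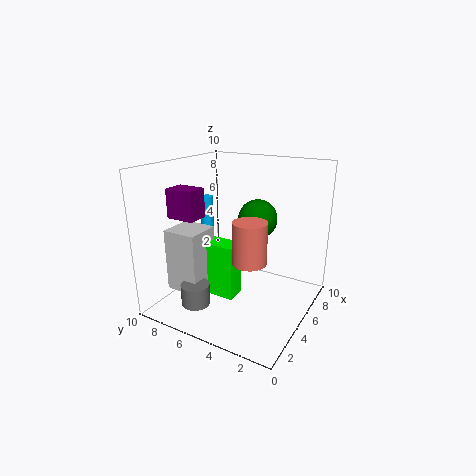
cx_1 = 7; cy_1 = 9; r_1 = 0.5; h_1 = 3.5; cx_2 = 8; cy_2 = 5; cz_2 = 5.5; cx_3 = 2.5; cy_3 = 7; cz_3 = 0.5; h_3 = 1.5; cx_4 = 2.5; cy_4 = 7; cz_4 = 1; w_4 = 2.5; h_4 = 4.5; cx_5 = 4; w_5 = 1.5; d_5 = 3.5; h_5 = 4; cx_6 = 2; cy_6 = 2.5; cz_6 = 5; r_6 = 1; cx_7 = 2.5; cy_7 = 7; cz_7 = 6.5; w_7 = 1.5; d_7 = 2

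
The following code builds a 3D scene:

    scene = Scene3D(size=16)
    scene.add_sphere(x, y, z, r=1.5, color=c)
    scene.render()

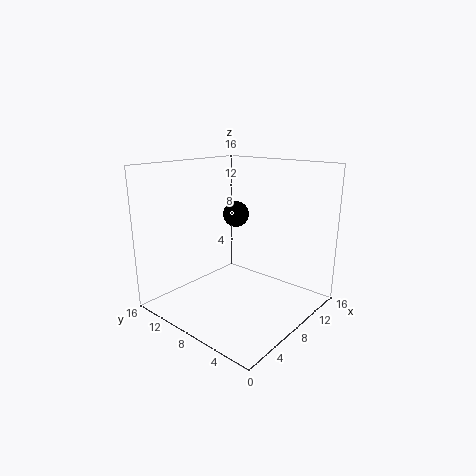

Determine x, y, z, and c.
x = 10, y = 10, z = 10, c = 'black'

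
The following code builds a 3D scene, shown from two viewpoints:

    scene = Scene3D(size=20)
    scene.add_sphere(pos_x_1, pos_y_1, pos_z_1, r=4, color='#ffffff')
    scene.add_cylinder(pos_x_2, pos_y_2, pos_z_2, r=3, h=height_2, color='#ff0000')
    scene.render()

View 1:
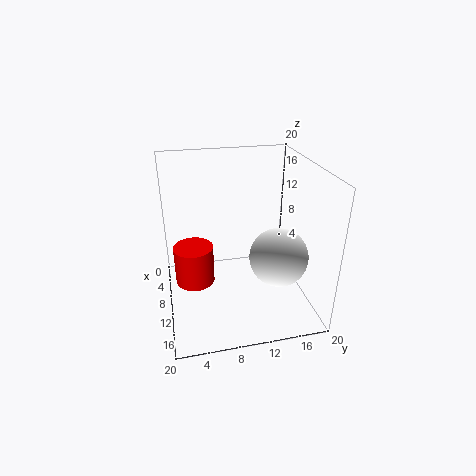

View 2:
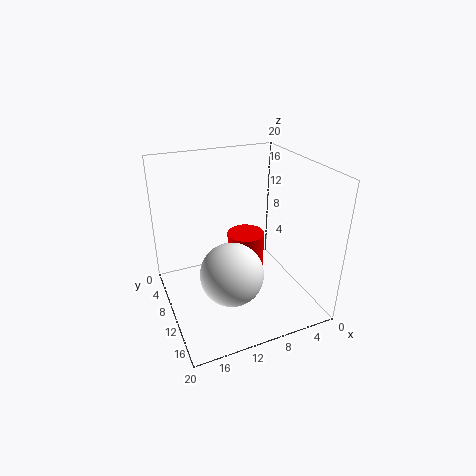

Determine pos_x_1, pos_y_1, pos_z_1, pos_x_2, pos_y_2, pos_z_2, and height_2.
pos_x_1 = 13; pos_y_1 = 15; pos_z_1 = 8; pos_x_2 = 6; pos_y_2 = 4; pos_z_2 = 1; height_2 = 6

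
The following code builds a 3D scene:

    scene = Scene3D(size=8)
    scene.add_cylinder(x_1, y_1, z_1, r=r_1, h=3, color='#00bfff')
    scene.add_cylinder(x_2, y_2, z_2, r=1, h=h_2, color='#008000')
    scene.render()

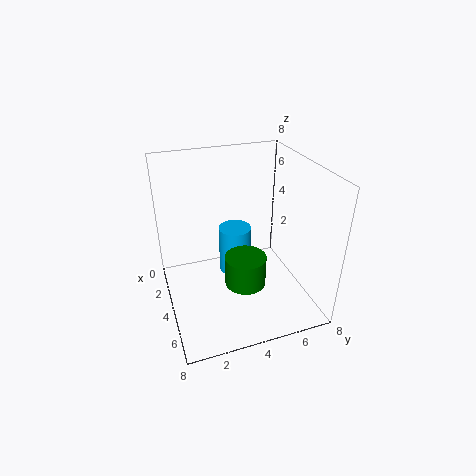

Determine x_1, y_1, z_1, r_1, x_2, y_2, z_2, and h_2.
x_1 = 2
y_1 = 4.5
z_1 = 0.5
r_1 = 1
x_2 = 6.5
y_2 = 3.5
z_2 = 3
h_2 = 1.5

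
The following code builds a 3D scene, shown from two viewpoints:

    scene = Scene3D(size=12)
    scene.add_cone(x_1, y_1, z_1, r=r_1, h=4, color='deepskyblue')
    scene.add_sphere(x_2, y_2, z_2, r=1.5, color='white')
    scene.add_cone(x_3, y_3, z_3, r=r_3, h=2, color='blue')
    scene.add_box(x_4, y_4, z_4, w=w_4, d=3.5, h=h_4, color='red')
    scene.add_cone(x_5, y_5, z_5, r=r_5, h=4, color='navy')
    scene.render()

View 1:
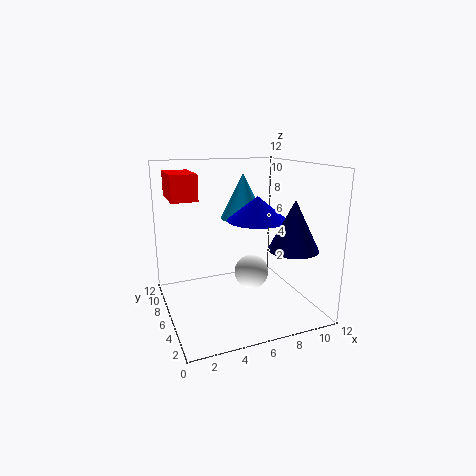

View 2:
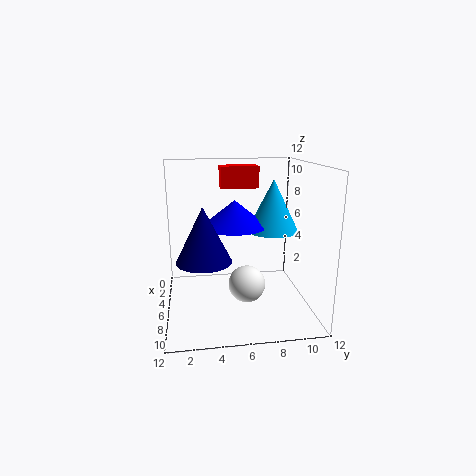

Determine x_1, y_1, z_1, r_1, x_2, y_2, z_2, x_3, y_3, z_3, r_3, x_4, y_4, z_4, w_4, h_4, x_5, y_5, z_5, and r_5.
x_1 = 7.5
y_1 = 8.5
z_1 = 7
r_1 = 2
x_2 = 7.5
y_2 = 6.5
z_2 = 2.5
x_3 = 7.5
y_3 = 5.5
z_3 = 7.5
r_3 = 2.5
x_4 = 0.5
y_4 = 5
z_4 = 9.5
w_4 = 2
h_4 = 2
x_5 = 9.5
y_5 = 3
z_5 = 5.5
r_5 = 2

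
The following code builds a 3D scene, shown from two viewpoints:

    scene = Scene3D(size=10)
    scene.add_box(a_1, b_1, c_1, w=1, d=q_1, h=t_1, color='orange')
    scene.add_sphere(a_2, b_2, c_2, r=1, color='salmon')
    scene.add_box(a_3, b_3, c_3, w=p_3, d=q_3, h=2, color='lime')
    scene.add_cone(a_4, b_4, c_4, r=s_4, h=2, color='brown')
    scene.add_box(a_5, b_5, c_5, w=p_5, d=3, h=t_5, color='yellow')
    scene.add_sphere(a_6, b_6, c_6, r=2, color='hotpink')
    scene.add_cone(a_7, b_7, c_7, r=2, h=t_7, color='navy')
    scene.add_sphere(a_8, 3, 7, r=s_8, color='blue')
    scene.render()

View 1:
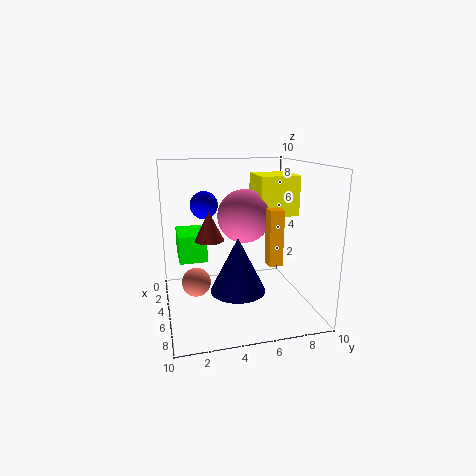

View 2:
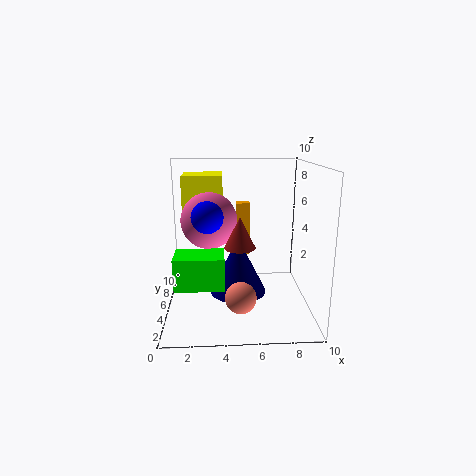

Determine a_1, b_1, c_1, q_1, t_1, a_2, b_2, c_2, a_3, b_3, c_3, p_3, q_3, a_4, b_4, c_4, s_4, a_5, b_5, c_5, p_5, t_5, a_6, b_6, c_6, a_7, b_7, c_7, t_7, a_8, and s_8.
a_1 = 5, b_1 = 7, c_1 = 3, q_1 = 1, t_1 = 4, a_2 = 5, b_2 = 2, c_2 = 2, a_3 = 1, b_3 = 1, c_3 = 3, p_3 = 3, q_3 = 2, a_4 = 5, b_4 = 3, c_4 = 5, s_4 = 1, a_5 = 1, b_5 = 7, c_5 = 6, p_5 = 3, t_5 = 3, a_6 = 3, b_6 = 6, c_6 = 6, a_7 = 5, b_7 = 5, c_7 = 1, t_7 = 4, a_8 = 3, s_8 = 1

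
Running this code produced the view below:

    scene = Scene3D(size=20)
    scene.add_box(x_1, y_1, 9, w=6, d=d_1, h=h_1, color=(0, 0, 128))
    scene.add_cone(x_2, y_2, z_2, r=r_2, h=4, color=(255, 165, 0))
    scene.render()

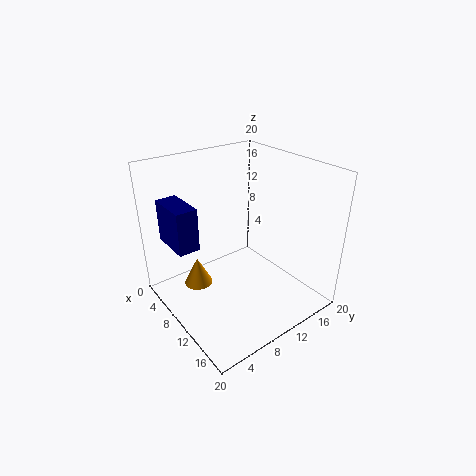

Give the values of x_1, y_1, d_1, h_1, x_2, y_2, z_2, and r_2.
x_1 = 2; y_1 = 2; d_1 = 3; h_1 = 6; x_2 = 7; y_2 = 5; z_2 = 3; r_2 = 2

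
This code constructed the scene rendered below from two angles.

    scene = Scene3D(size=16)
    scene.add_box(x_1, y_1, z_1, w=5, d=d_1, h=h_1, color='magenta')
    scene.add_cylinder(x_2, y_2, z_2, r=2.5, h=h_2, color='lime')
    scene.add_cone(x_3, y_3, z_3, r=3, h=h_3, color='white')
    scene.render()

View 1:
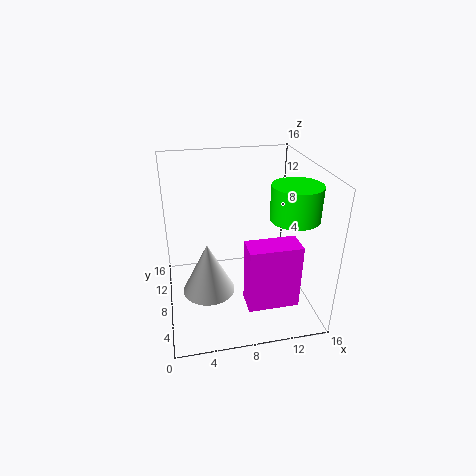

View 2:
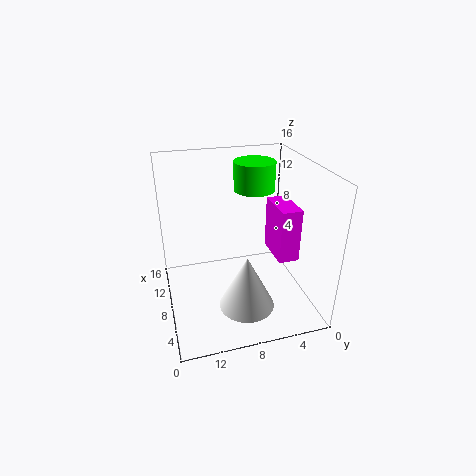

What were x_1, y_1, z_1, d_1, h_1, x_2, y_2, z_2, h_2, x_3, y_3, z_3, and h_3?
x_1 = 7.5, y_1 = 0.5, z_1 = 4, d_1 = 2.5, h_1 = 6.5, x_2 = 13, y_2 = 4.5, z_2 = 11.5, h_2 = 3.5, x_3 = 4.5, y_3 = 8, z_3 = 1.5, h_3 = 6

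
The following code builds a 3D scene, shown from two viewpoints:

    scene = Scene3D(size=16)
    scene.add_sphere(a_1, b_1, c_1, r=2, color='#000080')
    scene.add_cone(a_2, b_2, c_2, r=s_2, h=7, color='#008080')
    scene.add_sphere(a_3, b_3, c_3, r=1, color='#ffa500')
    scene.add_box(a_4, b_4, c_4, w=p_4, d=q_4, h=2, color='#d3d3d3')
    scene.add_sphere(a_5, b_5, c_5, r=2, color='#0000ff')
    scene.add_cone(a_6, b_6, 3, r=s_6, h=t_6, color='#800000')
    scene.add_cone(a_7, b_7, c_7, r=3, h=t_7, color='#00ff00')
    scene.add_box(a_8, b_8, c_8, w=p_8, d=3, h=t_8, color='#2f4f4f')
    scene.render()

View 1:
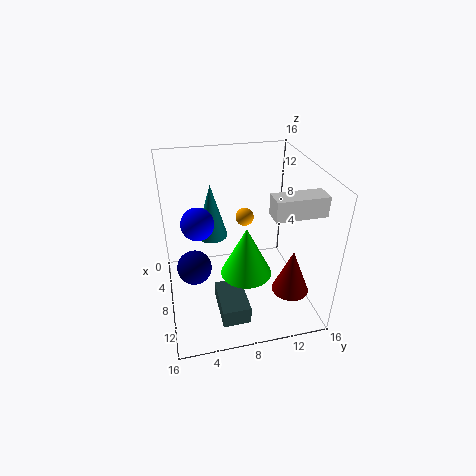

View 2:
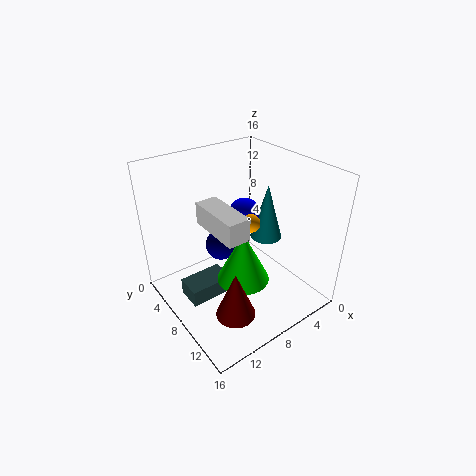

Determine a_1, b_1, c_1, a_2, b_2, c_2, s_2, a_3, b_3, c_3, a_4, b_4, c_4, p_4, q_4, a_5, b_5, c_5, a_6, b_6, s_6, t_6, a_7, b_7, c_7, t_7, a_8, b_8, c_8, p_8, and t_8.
a_1 = 7, b_1 = 3, c_1 = 4, a_2 = 2, b_2 = 6, c_2 = 5, s_2 = 2, a_3 = 7, b_3 = 9, c_3 = 10, a_4 = 12, b_4 = 10, c_4 = 13, p_4 = 2, q_4 = 5, a_5 = 4, b_5 = 4, c_5 = 8, a_6 = 12, b_6 = 13, s_6 = 2, t_6 = 5, a_7 = 8, b_7 = 9, c_7 = 3, t_7 = 6, a_8 = 9, b_8 = 5, c_8 = 1, p_8 = 5, t_8 = 2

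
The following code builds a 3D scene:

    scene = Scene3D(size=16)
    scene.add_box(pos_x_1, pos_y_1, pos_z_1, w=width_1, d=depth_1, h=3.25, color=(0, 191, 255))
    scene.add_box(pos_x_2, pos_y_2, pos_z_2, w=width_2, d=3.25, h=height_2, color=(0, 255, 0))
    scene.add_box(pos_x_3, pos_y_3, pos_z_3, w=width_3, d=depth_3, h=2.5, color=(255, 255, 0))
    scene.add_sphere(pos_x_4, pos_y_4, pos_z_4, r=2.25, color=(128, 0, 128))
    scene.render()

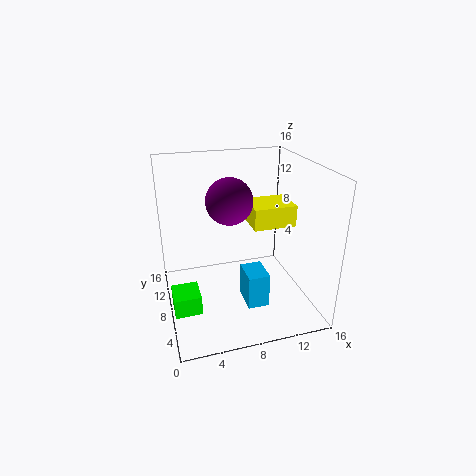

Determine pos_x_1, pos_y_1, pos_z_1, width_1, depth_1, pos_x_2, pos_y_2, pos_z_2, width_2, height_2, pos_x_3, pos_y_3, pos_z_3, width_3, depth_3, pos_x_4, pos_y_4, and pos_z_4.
pos_x_1 = 6.75; pos_y_1 = 0.25; pos_z_1 = 4.5; width_1 = 2; depth_1 = 2.75; pos_x_2 = 0.25; pos_y_2 = 5.75; pos_z_2 = 0.25; width_2 = 3; height_2 = 2.25; pos_x_3 = 10; pos_y_3 = 8; pos_z_3 = 8.5; width_3 = 5; depth_3 = 4.25; pos_x_4 = 6.25; pos_y_4 = 5; pos_z_4 = 13.5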